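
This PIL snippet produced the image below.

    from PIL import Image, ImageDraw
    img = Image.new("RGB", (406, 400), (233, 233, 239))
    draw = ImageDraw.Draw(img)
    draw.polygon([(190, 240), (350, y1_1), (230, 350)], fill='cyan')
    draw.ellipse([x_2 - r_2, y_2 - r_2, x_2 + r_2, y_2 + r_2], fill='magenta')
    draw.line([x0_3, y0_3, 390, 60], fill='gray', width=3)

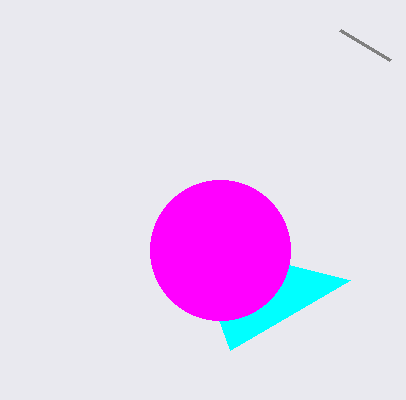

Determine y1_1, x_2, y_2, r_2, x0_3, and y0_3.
y1_1 = 280, x_2 = 220, y_2 = 250, r_2 = 70, x0_3 = 340, y0_3 = 30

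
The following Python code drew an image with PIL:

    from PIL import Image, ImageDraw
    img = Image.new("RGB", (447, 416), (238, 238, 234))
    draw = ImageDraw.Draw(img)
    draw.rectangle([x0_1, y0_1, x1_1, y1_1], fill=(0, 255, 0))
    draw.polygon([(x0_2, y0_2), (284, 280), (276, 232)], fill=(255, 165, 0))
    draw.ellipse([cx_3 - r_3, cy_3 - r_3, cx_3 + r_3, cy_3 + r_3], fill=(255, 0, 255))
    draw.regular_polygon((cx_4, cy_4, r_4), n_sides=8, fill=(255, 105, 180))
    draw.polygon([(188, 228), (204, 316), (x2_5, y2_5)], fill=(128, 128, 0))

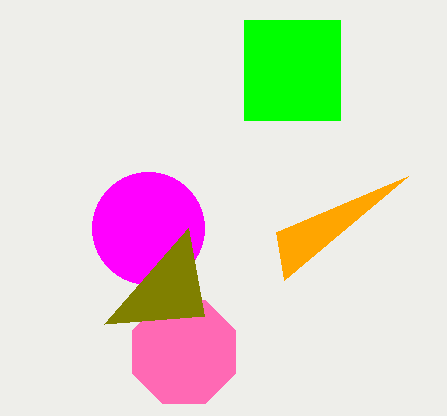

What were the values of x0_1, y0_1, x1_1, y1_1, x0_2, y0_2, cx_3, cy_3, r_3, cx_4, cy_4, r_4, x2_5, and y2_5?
x0_1 = 244
y0_1 = 20
x1_1 = 340
y1_1 = 120
x0_2 = 408
y0_2 = 176
cx_3 = 148
cy_3 = 228
r_3 = 56
cx_4 = 184
cy_4 = 352
r_4 = 56
x2_5 = 104
y2_5 = 324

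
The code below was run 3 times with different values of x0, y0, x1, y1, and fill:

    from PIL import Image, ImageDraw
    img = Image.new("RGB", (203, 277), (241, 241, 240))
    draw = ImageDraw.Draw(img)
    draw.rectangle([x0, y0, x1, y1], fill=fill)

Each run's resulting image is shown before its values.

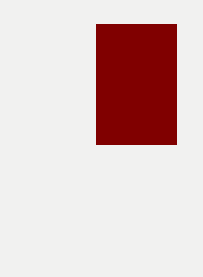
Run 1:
x0 = 96
y0 = 24
x1 = 176
y1 = 144
fill = 'maroon'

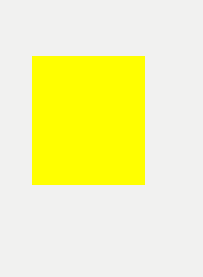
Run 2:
x0 = 32
y0 = 56
x1 = 144
y1 = 184
fill = 'yellow'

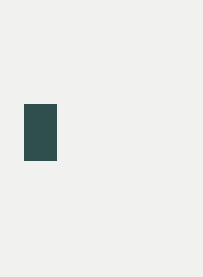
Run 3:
x0 = 24, y0 = 104, x1 = 56, y1 = 160, fill = 'darkslategray'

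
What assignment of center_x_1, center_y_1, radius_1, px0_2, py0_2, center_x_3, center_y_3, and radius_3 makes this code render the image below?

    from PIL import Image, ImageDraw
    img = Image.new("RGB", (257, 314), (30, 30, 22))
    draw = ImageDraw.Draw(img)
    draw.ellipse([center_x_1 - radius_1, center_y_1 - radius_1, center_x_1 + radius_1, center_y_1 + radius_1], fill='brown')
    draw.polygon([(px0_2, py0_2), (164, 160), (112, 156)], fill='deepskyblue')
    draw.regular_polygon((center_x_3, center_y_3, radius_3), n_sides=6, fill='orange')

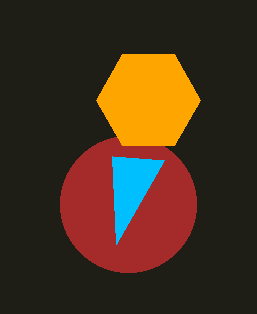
center_x_1 = 128, center_y_1 = 204, radius_1 = 68, px0_2 = 116, py0_2 = 244, center_x_3 = 148, center_y_3 = 100, radius_3 = 52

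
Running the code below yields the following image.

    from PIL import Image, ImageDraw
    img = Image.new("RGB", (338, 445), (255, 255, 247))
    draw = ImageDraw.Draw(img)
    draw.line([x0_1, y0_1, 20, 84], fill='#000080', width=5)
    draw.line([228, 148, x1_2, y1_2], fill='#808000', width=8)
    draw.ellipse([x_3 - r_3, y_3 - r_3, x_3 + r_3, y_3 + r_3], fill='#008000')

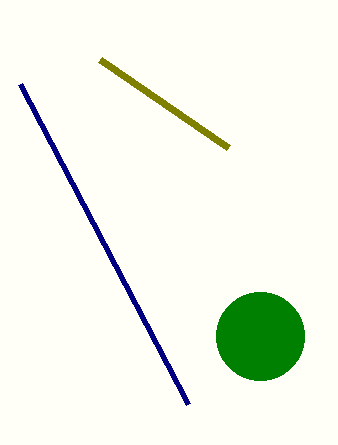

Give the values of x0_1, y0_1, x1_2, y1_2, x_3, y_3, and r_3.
x0_1 = 188
y0_1 = 404
x1_2 = 100
y1_2 = 60
x_3 = 260
y_3 = 336
r_3 = 44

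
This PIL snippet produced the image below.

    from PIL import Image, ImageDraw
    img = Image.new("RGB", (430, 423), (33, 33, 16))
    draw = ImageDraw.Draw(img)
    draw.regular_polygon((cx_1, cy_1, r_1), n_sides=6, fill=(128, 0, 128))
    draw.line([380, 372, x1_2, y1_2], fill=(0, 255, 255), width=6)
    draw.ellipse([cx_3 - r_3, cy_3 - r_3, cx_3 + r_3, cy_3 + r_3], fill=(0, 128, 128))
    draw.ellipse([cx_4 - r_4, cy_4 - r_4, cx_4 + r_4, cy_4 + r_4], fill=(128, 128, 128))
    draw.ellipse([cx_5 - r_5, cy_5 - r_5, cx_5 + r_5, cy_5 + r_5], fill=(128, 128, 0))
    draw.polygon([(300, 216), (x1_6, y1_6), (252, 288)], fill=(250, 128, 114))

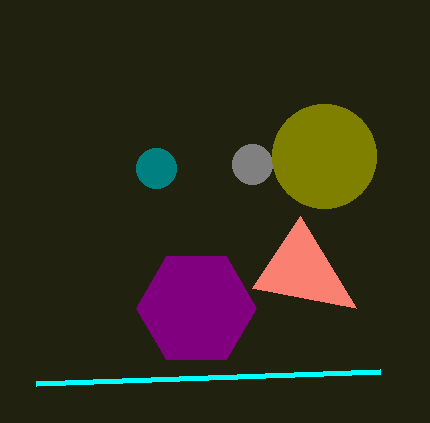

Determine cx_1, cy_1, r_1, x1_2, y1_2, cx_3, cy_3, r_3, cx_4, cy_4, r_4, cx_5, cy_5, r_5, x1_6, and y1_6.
cx_1 = 196; cy_1 = 308; r_1 = 60; x1_2 = 36; y1_2 = 384; cx_3 = 156; cy_3 = 168; r_3 = 20; cx_4 = 252; cy_4 = 164; r_4 = 20; cx_5 = 324; cy_5 = 156; r_5 = 52; x1_6 = 356; y1_6 = 308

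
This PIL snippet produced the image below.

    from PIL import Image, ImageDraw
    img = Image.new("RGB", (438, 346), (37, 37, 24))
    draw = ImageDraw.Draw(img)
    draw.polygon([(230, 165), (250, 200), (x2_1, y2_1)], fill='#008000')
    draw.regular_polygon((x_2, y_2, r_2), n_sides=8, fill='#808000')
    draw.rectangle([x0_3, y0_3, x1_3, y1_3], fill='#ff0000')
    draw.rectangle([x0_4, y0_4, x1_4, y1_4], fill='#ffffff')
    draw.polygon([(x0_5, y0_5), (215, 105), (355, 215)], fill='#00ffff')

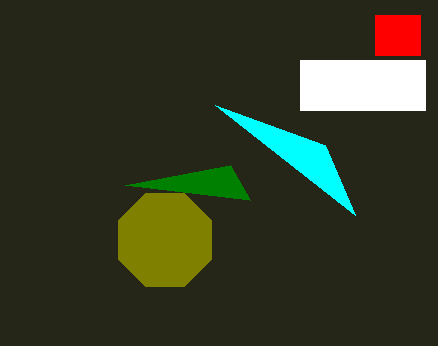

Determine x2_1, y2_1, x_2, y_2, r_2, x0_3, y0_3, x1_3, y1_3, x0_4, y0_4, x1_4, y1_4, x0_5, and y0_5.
x2_1 = 125, y2_1 = 185, x_2 = 165, y_2 = 240, r_2 = 50, x0_3 = 375, y0_3 = 15, x1_3 = 420, y1_3 = 55, x0_4 = 300, y0_4 = 60, x1_4 = 425, y1_4 = 110, x0_5 = 325, y0_5 = 145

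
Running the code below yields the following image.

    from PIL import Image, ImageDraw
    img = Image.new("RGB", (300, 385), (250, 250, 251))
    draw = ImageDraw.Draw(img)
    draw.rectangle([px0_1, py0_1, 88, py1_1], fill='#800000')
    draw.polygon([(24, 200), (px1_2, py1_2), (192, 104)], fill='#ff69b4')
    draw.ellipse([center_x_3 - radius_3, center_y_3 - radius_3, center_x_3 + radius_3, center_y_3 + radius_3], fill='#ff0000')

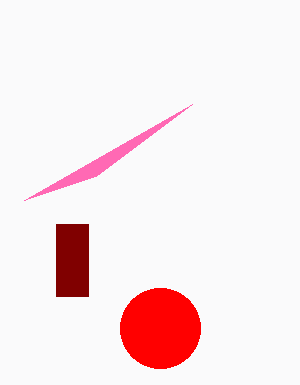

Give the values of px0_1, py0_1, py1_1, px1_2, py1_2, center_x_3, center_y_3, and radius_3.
px0_1 = 56, py0_1 = 224, py1_1 = 296, px1_2 = 96, py1_2 = 176, center_x_3 = 160, center_y_3 = 328, radius_3 = 40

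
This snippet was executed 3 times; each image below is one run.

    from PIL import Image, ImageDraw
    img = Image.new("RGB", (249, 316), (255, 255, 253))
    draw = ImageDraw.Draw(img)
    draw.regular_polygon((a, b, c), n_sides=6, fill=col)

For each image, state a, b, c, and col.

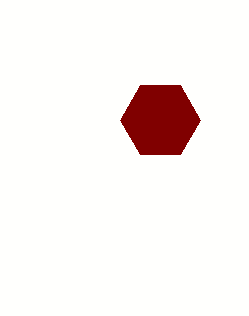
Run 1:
a = 160, b = 120, c = 40, col = 'maroon'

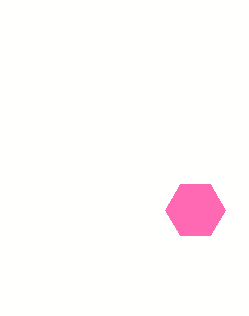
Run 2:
a = 195, b = 210, c = 30, col = 'hotpink'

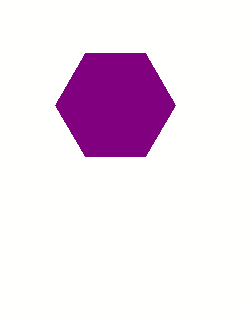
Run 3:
a = 115; b = 105; c = 60; col = 'purple'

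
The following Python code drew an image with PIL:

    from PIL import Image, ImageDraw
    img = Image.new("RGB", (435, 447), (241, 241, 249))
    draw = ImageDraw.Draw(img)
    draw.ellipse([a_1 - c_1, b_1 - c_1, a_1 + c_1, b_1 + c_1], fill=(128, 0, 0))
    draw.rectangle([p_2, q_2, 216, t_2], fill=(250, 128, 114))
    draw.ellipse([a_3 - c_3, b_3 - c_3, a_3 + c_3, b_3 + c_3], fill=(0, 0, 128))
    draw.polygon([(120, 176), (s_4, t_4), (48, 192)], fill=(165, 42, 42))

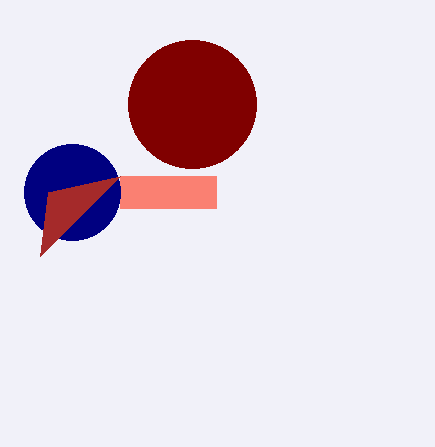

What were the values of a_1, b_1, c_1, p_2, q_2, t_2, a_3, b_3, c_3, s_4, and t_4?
a_1 = 192
b_1 = 104
c_1 = 64
p_2 = 120
q_2 = 176
t_2 = 208
a_3 = 72
b_3 = 192
c_3 = 48
s_4 = 40
t_4 = 256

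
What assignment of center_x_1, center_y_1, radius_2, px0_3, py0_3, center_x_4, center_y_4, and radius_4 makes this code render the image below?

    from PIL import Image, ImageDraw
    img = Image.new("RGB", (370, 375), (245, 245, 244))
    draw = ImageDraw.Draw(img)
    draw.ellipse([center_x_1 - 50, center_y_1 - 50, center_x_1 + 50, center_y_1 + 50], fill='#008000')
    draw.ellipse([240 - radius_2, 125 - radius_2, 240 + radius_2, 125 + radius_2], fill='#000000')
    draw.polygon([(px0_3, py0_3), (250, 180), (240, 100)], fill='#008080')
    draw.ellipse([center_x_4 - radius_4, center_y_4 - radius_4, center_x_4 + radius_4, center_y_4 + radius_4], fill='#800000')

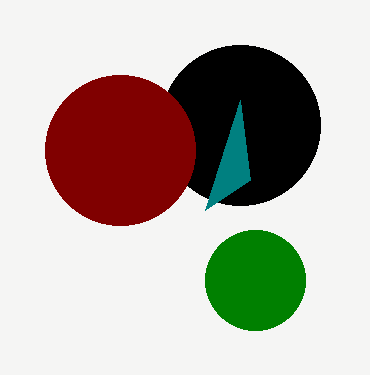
center_x_1 = 255, center_y_1 = 280, radius_2 = 80, px0_3 = 205, py0_3 = 210, center_x_4 = 120, center_y_4 = 150, radius_4 = 75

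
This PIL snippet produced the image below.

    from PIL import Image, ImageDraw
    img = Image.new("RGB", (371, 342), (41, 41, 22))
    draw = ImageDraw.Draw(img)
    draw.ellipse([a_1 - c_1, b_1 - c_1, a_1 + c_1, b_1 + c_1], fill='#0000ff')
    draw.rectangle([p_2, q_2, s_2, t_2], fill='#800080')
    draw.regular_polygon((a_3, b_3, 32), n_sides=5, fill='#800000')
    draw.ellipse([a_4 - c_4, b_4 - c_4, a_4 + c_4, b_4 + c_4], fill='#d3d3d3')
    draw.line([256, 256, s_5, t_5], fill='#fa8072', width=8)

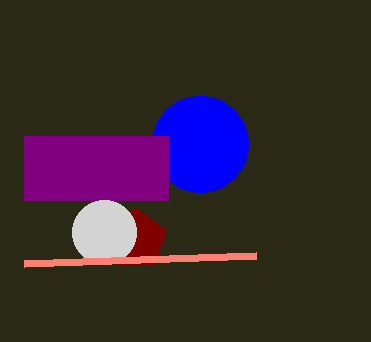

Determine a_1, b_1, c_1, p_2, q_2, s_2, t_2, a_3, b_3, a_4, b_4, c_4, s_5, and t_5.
a_1 = 200; b_1 = 144; c_1 = 48; p_2 = 24; q_2 = 136; s_2 = 168; t_2 = 200; a_3 = 136; b_3 = 240; a_4 = 104; b_4 = 232; c_4 = 32; s_5 = 24; t_5 = 264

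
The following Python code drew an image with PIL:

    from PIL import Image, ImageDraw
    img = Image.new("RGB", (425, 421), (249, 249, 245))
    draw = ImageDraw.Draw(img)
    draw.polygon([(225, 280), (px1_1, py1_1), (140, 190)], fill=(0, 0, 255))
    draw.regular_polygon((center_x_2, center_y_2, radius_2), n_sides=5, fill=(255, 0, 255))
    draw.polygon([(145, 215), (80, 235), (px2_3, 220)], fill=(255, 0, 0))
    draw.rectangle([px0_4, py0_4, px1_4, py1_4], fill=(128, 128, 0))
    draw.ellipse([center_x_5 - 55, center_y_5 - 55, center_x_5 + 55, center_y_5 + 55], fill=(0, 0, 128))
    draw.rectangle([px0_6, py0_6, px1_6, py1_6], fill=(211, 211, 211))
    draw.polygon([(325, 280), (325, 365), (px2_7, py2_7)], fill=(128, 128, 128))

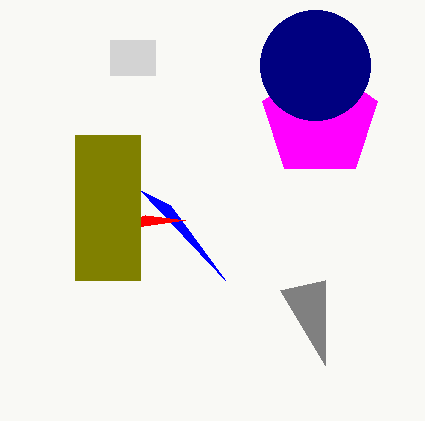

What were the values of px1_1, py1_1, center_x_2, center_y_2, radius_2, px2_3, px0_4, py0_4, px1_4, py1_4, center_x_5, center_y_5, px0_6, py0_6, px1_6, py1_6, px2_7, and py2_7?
px1_1 = 170, py1_1 = 205, center_x_2 = 320, center_y_2 = 120, radius_2 = 60, px2_3 = 185, px0_4 = 75, py0_4 = 135, px1_4 = 140, py1_4 = 280, center_x_5 = 315, center_y_5 = 65, px0_6 = 110, py0_6 = 40, px1_6 = 155, py1_6 = 75, px2_7 = 280, py2_7 = 290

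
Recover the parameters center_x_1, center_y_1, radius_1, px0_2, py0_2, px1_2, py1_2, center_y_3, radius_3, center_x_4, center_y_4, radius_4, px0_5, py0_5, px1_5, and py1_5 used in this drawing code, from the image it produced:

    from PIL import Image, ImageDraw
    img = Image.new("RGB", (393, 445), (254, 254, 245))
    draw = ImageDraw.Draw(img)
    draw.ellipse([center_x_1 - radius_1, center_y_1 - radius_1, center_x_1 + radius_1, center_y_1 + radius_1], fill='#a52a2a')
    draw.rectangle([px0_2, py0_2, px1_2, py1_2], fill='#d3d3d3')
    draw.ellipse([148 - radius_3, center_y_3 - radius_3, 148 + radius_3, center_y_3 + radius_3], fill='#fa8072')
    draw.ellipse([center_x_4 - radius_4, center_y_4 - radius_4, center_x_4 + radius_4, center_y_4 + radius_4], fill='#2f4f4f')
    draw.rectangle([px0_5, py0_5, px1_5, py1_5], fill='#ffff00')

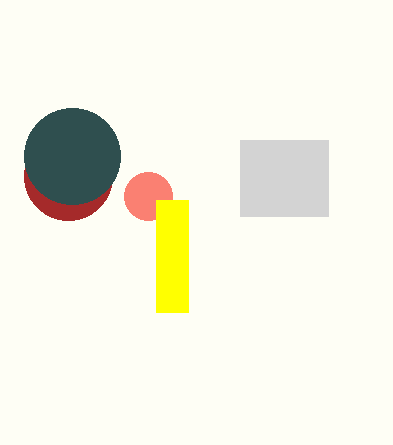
center_x_1 = 68
center_y_1 = 176
radius_1 = 44
px0_2 = 240
py0_2 = 140
px1_2 = 328
py1_2 = 216
center_y_3 = 196
radius_3 = 24
center_x_4 = 72
center_y_4 = 156
radius_4 = 48
px0_5 = 156
py0_5 = 200
px1_5 = 188
py1_5 = 312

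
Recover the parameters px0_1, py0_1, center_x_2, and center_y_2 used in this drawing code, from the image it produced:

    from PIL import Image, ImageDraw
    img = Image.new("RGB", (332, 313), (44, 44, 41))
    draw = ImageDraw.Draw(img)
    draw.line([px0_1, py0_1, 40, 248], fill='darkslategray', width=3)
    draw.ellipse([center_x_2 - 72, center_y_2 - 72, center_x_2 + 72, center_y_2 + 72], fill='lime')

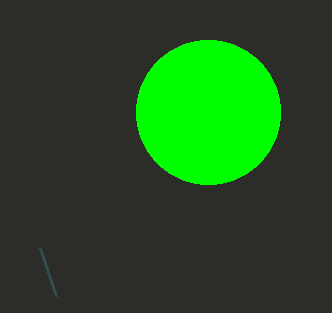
px0_1 = 56
py0_1 = 296
center_x_2 = 208
center_y_2 = 112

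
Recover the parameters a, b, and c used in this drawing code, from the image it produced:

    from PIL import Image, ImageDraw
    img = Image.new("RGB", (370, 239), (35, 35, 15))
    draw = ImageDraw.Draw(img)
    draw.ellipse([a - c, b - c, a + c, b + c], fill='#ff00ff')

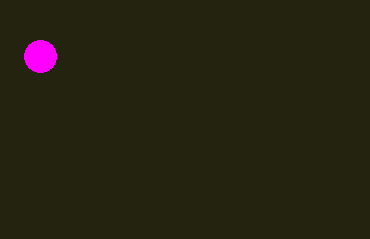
a = 40, b = 56, c = 16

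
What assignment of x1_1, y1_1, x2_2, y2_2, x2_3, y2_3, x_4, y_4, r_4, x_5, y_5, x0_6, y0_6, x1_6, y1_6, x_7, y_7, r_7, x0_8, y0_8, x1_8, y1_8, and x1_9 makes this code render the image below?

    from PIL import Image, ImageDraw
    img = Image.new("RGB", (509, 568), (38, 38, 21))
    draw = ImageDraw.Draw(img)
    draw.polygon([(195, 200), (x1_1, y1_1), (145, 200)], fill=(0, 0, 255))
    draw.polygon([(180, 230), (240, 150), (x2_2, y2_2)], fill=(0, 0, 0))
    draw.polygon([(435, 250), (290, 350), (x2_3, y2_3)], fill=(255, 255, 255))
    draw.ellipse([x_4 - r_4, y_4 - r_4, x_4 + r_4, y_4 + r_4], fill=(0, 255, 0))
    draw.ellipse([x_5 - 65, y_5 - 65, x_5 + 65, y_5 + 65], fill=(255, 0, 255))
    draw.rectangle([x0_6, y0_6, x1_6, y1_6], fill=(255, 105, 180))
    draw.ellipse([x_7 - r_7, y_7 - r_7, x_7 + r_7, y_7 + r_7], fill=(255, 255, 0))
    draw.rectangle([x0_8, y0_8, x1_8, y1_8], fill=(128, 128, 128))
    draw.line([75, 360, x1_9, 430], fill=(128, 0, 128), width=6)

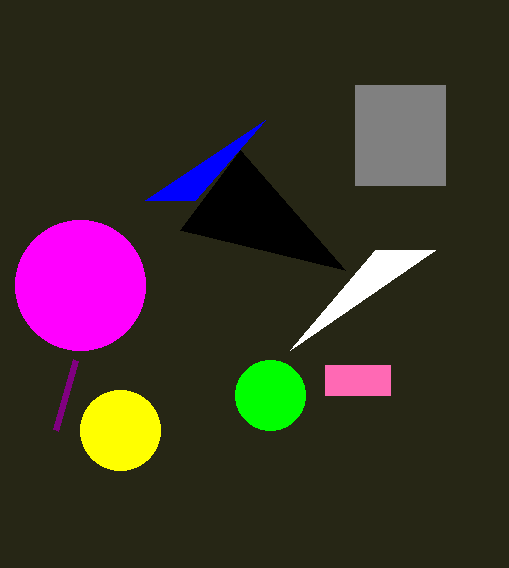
x1_1 = 265; y1_1 = 120; x2_2 = 345; y2_2 = 270; x2_3 = 375; y2_3 = 250; x_4 = 270; y_4 = 395; r_4 = 35; x_5 = 80; y_5 = 285; x0_6 = 325; y0_6 = 365; x1_6 = 390; y1_6 = 395; x_7 = 120; y_7 = 430; r_7 = 40; x0_8 = 355; y0_8 = 85; x1_8 = 445; y1_8 = 185; x1_9 = 55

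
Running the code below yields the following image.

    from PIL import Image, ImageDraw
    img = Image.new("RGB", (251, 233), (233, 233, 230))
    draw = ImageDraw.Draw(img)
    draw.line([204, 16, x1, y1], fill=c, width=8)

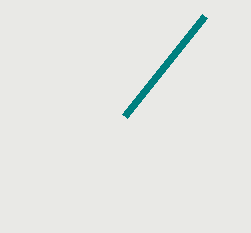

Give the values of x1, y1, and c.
x1 = 124, y1 = 116, c = 'teal'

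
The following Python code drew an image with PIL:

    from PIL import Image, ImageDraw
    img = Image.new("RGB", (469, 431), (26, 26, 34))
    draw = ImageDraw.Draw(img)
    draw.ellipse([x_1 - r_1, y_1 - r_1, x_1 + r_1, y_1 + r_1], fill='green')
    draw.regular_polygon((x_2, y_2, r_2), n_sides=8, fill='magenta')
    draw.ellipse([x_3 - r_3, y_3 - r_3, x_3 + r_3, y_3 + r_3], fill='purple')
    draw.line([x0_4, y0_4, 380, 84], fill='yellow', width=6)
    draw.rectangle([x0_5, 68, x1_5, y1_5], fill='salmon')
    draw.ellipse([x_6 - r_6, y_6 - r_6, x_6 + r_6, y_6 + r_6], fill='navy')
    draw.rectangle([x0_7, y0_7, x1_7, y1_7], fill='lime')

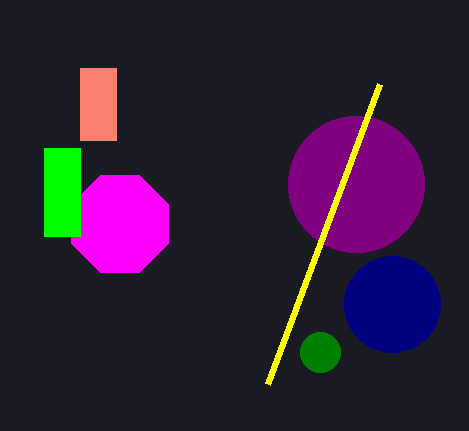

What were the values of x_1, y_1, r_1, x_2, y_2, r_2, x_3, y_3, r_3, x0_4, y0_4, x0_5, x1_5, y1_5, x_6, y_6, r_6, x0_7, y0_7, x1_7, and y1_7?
x_1 = 320; y_1 = 352; r_1 = 20; x_2 = 120; y_2 = 224; r_2 = 52; x_3 = 356; y_3 = 184; r_3 = 68; x0_4 = 268; y0_4 = 384; x0_5 = 80; x1_5 = 116; y1_5 = 140; x_6 = 392; y_6 = 304; r_6 = 48; x0_7 = 44; y0_7 = 148; x1_7 = 80; y1_7 = 236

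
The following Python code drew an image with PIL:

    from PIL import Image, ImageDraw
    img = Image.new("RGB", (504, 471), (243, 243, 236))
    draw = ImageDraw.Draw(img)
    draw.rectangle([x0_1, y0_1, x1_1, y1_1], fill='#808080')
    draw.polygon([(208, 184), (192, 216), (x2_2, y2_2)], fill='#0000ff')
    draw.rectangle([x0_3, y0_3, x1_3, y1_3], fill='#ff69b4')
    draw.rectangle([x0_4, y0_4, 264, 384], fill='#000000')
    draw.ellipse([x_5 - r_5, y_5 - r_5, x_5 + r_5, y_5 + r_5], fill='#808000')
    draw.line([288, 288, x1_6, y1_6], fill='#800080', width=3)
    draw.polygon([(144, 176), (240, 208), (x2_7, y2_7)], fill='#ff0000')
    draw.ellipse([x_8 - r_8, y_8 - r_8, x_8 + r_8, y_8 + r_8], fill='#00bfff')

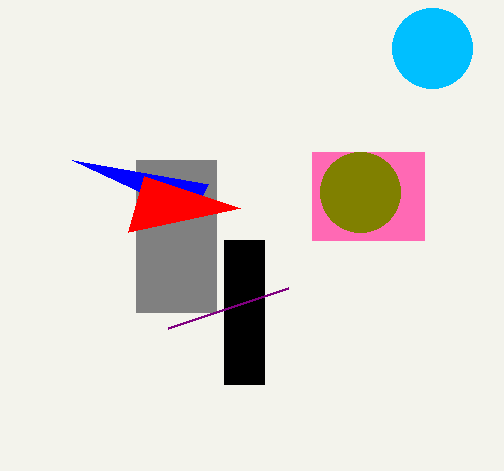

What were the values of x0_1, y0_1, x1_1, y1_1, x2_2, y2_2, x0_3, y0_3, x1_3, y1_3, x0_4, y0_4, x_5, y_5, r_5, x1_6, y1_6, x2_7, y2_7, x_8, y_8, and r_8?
x0_1 = 136; y0_1 = 160; x1_1 = 216; y1_1 = 312; x2_2 = 72; y2_2 = 160; x0_3 = 312; y0_3 = 152; x1_3 = 424; y1_3 = 240; x0_4 = 224; y0_4 = 240; x_5 = 360; y_5 = 192; r_5 = 40; x1_6 = 168; y1_6 = 328; x2_7 = 128; y2_7 = 232; x_8 = 432; y_8 = 48; r_8 = 40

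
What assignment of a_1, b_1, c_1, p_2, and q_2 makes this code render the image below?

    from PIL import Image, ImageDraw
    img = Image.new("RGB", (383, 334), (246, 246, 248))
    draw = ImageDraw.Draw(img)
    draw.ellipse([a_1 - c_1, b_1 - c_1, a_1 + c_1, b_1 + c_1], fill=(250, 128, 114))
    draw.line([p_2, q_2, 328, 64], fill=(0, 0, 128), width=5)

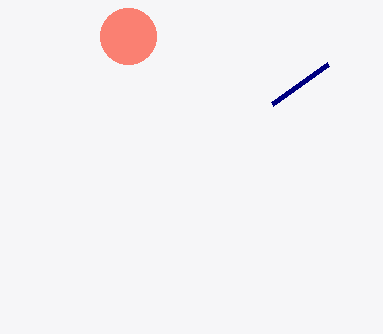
a_1 = 128, b_1 = 36, c_1 = 28, p_2 = 272, q_2 = 104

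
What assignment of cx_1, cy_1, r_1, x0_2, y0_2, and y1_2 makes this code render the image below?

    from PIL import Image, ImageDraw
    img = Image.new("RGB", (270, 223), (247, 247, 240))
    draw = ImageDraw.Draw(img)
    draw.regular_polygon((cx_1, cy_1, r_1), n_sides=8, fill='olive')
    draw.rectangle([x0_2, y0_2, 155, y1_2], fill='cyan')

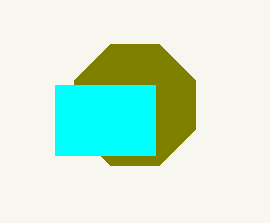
cx_1 = 135, cy_1 = 105, r_1 = 65, x0_2 = 55, y0_2 = 85, y1_2 = 155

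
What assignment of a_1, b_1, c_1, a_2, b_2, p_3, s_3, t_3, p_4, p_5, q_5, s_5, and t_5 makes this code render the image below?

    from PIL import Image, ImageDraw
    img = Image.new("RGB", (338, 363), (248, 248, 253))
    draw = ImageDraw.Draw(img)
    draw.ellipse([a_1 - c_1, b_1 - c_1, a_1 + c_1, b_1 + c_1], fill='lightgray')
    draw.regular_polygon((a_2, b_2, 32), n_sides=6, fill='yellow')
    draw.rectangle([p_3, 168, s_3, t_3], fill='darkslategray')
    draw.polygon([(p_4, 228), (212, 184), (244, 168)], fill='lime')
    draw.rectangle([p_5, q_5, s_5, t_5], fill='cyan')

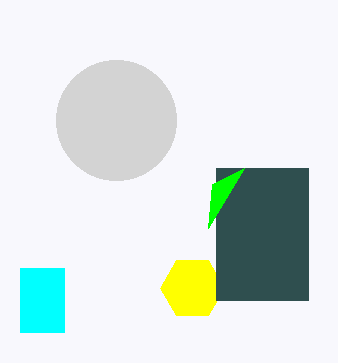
a_1 = 116
b_1 = 120
c_1 = 60
a_2 = 192
b_2 = 288
p_3 = 216
s_3 = 308
t_3 = 300
p_4 = 208
p_5 = 20
q_5 = 268
s_5 = 64
t_5 = 332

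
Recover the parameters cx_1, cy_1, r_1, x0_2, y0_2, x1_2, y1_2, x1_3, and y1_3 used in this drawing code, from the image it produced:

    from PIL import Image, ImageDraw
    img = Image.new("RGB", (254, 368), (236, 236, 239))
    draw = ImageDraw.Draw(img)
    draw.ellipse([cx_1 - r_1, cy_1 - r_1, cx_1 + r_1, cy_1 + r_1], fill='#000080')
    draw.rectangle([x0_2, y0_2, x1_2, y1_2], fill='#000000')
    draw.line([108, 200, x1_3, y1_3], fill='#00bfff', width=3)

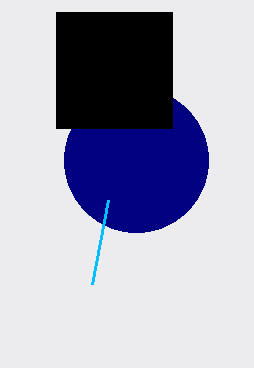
cx_1 = 136
cy_1 = 160
r_1 = 72
x0_2 = 56
y0_2 = 12
x1_2 = 172
y1_2 = 128
x1_3 = 92
y1_3 = 284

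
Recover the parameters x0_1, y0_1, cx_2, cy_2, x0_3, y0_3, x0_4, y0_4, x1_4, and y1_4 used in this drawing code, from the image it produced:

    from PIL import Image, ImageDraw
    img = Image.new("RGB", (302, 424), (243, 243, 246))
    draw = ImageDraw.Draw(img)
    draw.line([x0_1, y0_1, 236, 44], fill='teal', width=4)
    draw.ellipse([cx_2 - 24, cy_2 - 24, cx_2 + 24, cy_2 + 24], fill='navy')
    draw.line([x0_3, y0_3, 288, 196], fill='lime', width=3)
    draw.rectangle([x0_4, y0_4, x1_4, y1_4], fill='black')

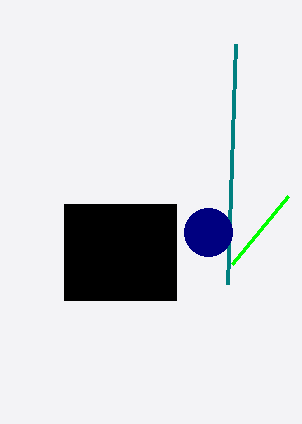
x0_1 = 228; y0_1 = 284; cx_2 = 208; cy_2 = 232; x0_3 = 232; y0_3 = 264; x0_4 = 64; y0_4 = 204; x1_4 = 176; y1_4 = 300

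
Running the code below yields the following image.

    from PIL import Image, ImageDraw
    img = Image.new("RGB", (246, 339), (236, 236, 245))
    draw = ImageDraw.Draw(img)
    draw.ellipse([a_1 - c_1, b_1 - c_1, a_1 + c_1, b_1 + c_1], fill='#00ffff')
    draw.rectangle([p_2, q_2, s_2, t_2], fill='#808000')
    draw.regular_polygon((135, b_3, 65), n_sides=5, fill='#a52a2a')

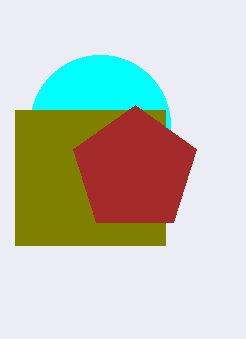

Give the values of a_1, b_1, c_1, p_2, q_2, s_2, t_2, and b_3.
a_1 = 100, b_1 = 125, c_1 = 70, p_2 = 15, q_2 = 110, s_2 = 165, t_2 = 245, b_3 = 170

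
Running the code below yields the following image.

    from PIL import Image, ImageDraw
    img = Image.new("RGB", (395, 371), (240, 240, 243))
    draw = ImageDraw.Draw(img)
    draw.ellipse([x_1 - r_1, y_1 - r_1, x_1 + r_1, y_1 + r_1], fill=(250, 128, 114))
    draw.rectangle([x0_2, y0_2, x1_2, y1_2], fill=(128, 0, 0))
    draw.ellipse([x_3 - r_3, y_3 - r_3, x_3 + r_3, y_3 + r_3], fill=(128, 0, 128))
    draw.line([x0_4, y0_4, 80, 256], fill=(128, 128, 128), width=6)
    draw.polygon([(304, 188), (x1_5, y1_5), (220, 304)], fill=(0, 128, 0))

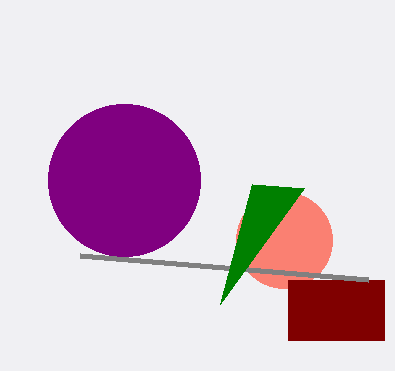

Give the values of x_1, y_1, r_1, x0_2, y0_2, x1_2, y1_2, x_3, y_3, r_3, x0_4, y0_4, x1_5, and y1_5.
x_1 = 284, y_1 = 240, r_1 = 48, x0_2 = 288, y0_2 = 280, x1_2 = 384, y1_2 = 340, x_3 = 124, y_3 = 180, r_3 = 76, x0_4 = 368, y0_4 = 280, x1_5 = 252, y1_5 = 184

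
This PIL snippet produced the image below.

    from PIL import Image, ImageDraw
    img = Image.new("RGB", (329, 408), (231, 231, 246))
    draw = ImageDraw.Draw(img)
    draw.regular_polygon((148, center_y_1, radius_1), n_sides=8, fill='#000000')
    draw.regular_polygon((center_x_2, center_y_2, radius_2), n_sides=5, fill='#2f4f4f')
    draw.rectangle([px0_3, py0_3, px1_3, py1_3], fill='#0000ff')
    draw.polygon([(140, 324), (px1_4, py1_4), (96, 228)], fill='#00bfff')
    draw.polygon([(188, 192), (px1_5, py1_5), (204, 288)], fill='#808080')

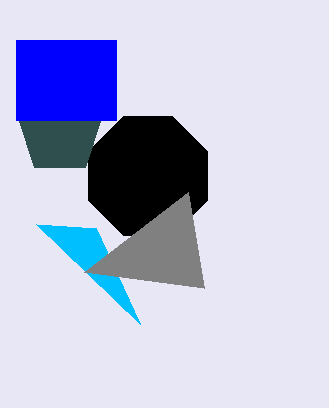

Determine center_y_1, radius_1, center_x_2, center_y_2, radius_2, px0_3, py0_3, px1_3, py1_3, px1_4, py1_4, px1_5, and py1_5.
center_y_1 = 176, radius_1 = 64, center_x_2 = 60, center_y_2 = 132, radius_2 = 44, px0_3 = 16, py0_3 = 40, px1_3 = 116, py1_3 = 120, px1_4 = 36, py1_4 = 224, px1_5 = 84, py1_5 = 272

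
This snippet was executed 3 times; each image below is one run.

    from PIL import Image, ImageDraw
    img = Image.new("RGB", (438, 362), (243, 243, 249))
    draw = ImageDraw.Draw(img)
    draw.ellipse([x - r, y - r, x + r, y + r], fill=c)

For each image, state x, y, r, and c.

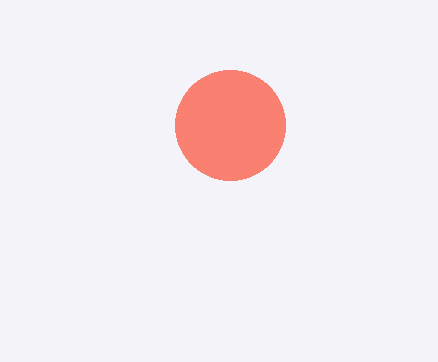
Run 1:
x = 230, y = 125, r = 55, c = 'salmon'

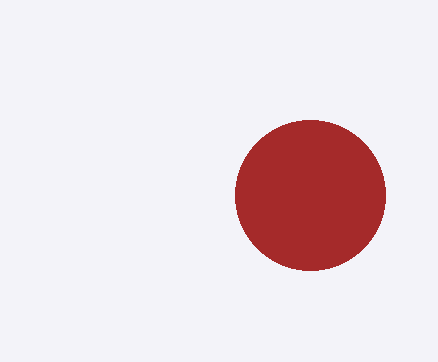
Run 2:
x = 310; y = 195; r = 75; c = 'brown'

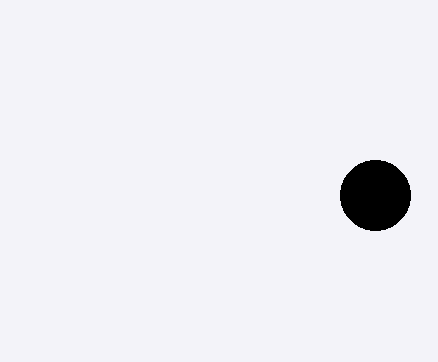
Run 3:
x = 375; y = 195; r = 35; c = 'black'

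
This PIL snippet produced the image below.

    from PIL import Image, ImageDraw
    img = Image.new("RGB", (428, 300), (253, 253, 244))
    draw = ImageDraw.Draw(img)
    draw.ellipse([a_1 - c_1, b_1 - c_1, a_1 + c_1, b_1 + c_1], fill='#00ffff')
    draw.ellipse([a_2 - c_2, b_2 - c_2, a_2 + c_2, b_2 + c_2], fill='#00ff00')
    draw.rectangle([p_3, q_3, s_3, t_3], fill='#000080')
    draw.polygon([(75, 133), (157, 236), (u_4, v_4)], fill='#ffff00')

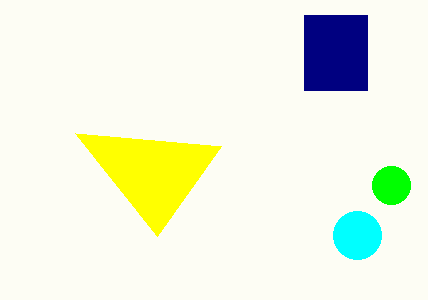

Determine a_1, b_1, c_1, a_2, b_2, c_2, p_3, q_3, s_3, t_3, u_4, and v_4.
a_1 = 357
b_1 = 235
c_1 = 24
a_2 = 391
b_2 = 185
c_2 = 19
p_3 = 304
q_3 = 15
s_3 = 367
t_3 = 90
u_4 = 221
v_4 = 146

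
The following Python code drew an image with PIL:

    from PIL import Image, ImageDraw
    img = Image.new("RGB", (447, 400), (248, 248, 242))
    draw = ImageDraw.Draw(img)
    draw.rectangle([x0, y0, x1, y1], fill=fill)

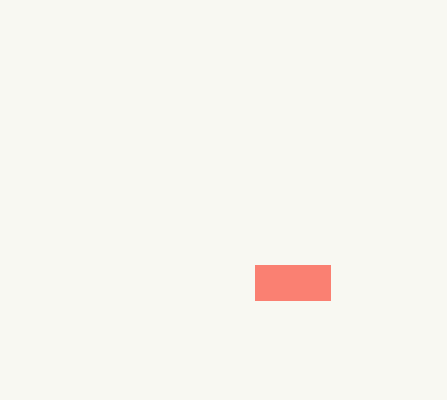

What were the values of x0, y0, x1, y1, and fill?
x0 = 255
y0 = 265
x1 = 330
y1 = 300
fill = 'salmon'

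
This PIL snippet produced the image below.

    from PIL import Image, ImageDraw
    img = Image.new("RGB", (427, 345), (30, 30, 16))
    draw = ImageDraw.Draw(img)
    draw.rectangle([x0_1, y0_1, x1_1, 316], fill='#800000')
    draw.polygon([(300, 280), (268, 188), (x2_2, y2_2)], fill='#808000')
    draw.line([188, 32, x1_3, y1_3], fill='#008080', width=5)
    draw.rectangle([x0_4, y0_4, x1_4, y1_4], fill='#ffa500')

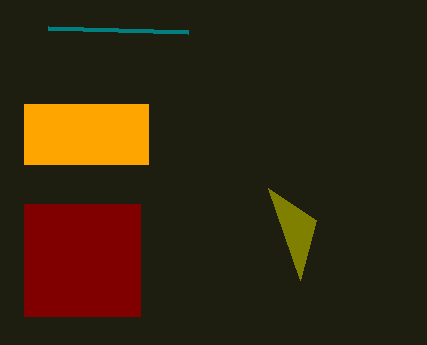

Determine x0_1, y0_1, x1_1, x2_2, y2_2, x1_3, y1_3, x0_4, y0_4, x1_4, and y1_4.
x0_1 = 24
y0_1 = 204
x1_1 = 140
x2_2 = 316
y2_2 = 220
x1_3 = 48
y1_3 = 28
x0_4 = 24
y0_4 = 104
x1_4 = 148
y1_4 = 164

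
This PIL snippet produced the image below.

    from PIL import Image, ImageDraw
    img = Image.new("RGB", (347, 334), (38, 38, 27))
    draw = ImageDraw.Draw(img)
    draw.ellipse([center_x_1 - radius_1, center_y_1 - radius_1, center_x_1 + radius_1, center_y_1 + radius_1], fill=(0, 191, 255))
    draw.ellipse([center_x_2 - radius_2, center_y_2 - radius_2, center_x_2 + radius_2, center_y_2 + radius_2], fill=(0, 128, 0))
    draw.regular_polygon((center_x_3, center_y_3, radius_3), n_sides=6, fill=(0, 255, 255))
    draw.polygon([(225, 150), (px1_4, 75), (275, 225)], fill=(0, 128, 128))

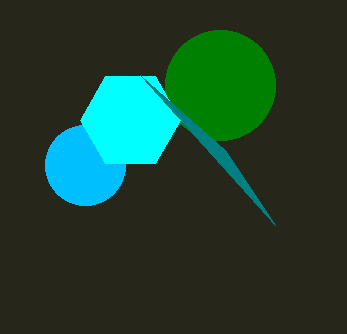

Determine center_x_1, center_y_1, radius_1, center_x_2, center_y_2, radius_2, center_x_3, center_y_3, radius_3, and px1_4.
center_x_1 = 85, center_y_1 = 165, radius_1 = 40, center_x_2 = 220, center_y_2 = 85, radius_2 = 55, center_x_3 = 130, center_y_3 = 120, radius_3 = 50, px1_4 = 140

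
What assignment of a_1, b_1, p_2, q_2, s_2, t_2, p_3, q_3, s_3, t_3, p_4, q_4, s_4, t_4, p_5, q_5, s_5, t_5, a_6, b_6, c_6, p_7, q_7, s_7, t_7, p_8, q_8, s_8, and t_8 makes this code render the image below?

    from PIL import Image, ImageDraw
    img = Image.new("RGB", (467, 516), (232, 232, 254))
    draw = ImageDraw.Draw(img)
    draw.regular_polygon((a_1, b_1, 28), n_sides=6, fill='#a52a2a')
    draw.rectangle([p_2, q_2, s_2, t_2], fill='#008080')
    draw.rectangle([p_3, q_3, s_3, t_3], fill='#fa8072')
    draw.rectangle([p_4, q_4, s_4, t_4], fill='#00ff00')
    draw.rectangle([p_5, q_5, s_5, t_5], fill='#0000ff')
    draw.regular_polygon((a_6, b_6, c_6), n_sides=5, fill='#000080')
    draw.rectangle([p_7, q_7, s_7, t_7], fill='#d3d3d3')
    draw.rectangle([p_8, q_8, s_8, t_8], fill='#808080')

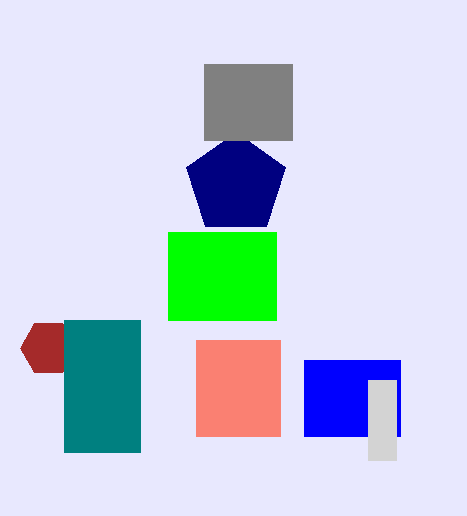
a_1 = 48, b_1 = 348, p_2 = 64, q_2 = 320, s_2 = 140, t_2 = 452, p_3 = 196, q_3 = 340, s_3 = 280, t_3 = 436, p_4 = 168, q_4 = 232, s_4 = 276, t_4 = 320, p_5 = 304, q_5 = 360, s_5 = 400, t_5 = 436, a_6 = 236, b_6 = 184, c_6 = 52, p_7 = 368, q_7 = 380, s_7 = 396, t_7 = 460, p_8 = 204, q_8 = 64, s_8 = 292, t_8 = 140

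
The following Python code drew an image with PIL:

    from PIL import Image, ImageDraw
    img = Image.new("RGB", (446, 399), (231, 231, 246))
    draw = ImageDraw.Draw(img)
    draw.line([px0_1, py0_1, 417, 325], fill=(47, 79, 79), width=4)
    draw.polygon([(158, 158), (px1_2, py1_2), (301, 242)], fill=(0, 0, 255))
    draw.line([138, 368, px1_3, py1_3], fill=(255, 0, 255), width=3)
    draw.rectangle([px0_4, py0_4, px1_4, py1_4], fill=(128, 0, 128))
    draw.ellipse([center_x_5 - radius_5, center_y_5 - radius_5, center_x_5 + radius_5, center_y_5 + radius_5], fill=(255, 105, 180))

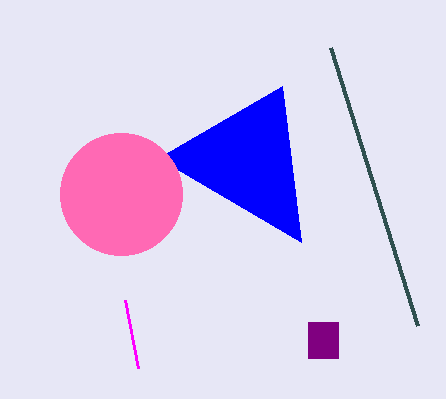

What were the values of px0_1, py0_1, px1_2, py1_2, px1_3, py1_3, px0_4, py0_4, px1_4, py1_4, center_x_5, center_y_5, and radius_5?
px0_1 = 330; py0_1 = 47; px1_2 = 282; py1_2 = 86; px1_3 = 125; py1_3 = 300; px0_4 = 308; py0_4 = 322; px1_4 = 338; py1_4 = 358; center_x_5 = 121; center_y_5 = 194; radius_5 = 61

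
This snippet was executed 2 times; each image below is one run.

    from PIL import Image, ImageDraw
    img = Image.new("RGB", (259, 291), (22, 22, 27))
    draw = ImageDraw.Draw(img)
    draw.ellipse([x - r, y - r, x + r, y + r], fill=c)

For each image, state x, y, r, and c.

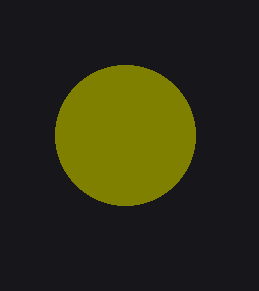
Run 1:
x = 125
y = 135
r = 70
c = 'olive'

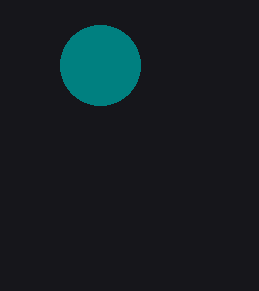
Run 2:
x = 100, y = 65, r = 40, c = 'teal'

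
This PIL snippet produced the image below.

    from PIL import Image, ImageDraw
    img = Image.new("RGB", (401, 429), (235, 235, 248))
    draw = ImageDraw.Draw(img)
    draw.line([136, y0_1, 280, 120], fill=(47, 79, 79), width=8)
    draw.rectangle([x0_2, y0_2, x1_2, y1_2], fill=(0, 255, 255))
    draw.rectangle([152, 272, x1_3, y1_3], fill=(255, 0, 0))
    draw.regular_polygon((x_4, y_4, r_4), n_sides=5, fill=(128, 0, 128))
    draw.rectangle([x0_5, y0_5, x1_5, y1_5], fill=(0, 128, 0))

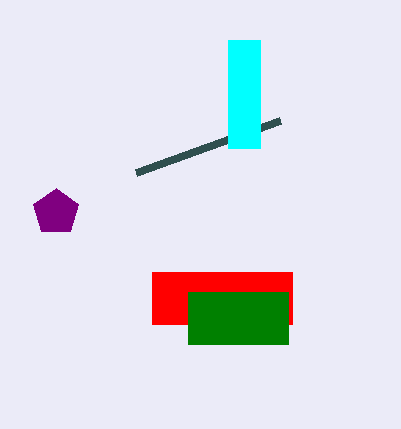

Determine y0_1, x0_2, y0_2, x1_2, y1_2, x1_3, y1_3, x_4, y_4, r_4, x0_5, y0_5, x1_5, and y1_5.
y0_1 = 172
x0_2 = 228
y0_2 = 40
x1_2 = 260
y1_2 = 148
x1_3 = 292
y1_3 = 324
x_4 = 56
y_4 = 212
r_4 = 24
x0_5 = 188
y0_5 = 292
x1_5 = 288
y1_5 = 344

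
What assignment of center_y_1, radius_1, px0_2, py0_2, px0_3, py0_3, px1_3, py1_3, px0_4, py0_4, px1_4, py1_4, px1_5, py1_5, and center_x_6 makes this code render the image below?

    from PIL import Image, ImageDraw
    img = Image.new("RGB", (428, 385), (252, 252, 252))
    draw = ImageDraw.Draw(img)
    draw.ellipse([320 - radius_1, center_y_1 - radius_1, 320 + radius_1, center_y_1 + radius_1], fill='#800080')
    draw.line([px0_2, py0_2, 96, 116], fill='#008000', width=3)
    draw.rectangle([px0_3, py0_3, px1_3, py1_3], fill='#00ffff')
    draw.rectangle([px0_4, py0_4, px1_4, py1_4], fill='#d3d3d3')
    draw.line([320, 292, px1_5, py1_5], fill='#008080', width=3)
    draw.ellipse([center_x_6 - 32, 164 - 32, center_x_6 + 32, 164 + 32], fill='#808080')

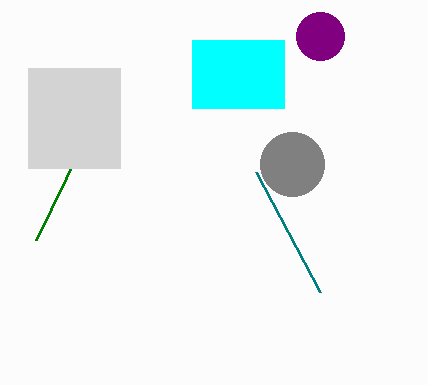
center_y_1 = 36, radius_1 = 24, px0_2 = 36, py0_2 = 240, px0_3 = 192, py0_3 = 40, px1_3 = 284, py1_3 = 108, px0_4 = 28, py0_4 = 68, px1_4 = 120, py1_4 = 168, px1_5 = 256, py1_5 = 172, center_x_6 = 292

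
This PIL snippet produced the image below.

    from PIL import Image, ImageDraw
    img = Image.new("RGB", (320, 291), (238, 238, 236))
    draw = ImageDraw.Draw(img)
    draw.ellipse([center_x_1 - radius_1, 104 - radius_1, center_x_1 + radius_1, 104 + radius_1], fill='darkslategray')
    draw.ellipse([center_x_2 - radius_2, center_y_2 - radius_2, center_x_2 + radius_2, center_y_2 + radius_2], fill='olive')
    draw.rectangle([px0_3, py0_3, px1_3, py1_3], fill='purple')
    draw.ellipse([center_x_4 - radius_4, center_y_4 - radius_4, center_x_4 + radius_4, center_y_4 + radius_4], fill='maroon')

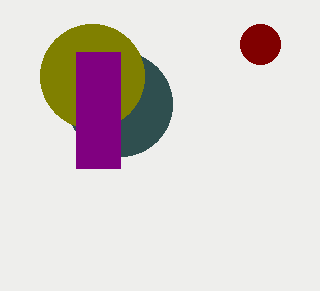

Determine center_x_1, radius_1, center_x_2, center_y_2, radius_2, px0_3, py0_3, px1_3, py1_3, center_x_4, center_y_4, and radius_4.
center_x_1 = 120; radius_1 = 52; center_x_2 = 92; center_y_2 = 76; radius_2 = 52; px0_3 = 76; py0_3 = 52; px1_3 = 120; py1_3 = 168; center_x_4 = 260; center_y_4 = 44; radius_4 = 20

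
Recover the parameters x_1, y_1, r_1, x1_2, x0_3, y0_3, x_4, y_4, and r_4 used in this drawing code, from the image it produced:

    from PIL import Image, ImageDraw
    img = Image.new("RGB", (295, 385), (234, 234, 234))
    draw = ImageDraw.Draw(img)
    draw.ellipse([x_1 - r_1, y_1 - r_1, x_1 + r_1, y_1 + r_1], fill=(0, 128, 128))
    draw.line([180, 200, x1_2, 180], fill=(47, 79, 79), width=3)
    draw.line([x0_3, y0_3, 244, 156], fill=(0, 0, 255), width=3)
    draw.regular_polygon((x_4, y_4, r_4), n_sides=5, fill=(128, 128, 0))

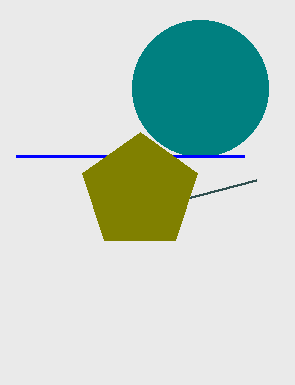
x_1 = 200; y_1 = 88; r_1 = 68; x1_2 = 256; x0_3 = 16; y0_3 = 156; x_4 = 140; y_4 = 192; r_4 = 60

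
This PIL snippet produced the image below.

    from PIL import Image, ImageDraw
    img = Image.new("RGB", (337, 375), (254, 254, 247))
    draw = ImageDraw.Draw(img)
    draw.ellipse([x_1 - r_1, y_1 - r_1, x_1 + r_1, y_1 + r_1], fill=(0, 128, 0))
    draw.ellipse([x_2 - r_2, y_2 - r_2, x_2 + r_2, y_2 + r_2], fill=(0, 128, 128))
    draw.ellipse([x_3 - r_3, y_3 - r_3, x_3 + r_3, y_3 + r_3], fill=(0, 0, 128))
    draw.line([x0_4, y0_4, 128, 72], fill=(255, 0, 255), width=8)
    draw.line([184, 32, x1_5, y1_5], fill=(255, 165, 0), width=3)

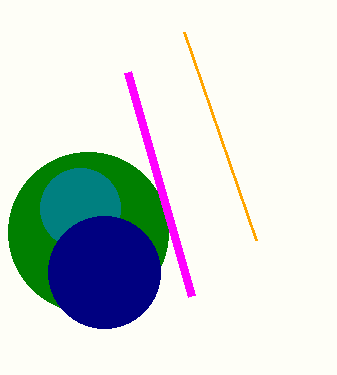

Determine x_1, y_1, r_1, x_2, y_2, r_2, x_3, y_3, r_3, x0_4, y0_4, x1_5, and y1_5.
x_1 = 88; y_1 = 232; r_1 = 80; x_2 = 80; y_2 = 208; r_2 = 40; x_3 = 104; y_3 = 272; r_3 = 56; x0_4 = 192; y0_4 = 296; x1_5 = 256; y1_5 = 240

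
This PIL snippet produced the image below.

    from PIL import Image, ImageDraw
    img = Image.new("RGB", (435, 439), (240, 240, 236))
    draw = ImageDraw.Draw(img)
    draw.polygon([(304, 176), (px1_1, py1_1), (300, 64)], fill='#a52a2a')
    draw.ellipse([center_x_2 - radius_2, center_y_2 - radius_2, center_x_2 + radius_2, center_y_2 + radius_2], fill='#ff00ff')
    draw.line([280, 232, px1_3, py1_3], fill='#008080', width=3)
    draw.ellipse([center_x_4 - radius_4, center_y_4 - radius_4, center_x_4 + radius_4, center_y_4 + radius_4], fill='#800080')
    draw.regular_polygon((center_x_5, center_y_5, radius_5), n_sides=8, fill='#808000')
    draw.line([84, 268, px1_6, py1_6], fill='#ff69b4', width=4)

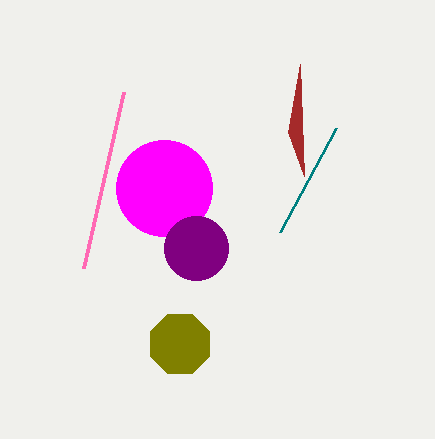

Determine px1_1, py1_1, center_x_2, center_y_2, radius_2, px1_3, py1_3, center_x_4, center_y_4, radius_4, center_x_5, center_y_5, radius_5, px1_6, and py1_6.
px1_1 = 288, py1_1 = 132, center_x_2 = 164, center_y_2 = 188, radius_2 = 48, px1_3 = 336, py1_3 = 128, center_x_4 = 196, center_y_4 = 248, radius_4 = 32, center_x_5 = 180, center_y_5 = 344, radius_5 = 32, px1_6 = 124, py1_6 = 92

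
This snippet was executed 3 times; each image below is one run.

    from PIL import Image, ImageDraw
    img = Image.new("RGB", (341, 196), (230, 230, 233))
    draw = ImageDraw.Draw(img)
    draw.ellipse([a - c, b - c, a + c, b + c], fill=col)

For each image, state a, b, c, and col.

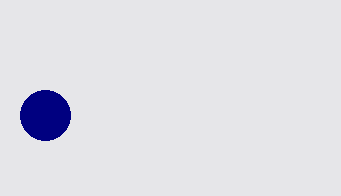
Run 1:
a = 45
b = 115
c = 25
col = 'navy'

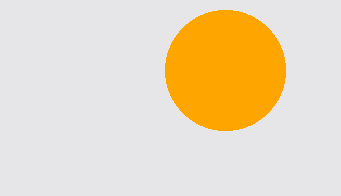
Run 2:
a = 225; b = 70; c = 60; col = 'orange'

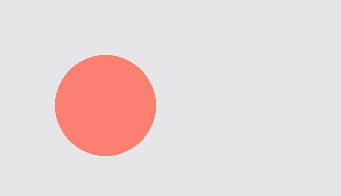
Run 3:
a = 105; b = 105; c = 50; col = 'salmon'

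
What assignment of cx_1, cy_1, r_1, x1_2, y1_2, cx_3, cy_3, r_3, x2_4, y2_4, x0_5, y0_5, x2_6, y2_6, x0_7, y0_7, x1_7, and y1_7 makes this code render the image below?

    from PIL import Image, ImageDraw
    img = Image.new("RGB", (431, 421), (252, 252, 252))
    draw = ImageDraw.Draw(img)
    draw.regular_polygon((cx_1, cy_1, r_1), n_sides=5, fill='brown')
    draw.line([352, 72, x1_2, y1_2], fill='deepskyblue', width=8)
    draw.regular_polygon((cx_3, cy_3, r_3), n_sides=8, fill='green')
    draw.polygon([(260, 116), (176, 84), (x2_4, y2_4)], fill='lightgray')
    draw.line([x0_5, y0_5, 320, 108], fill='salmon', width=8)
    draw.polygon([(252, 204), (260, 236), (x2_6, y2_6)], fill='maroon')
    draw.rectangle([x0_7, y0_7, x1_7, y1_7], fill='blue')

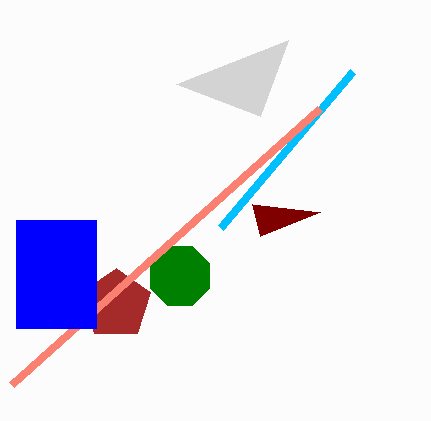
cx_1 = 116, cy_1 = 304, r_1 = 36, x1_2 = 220, y1_2 = 228, cx_3 = 180, cy_3 = 276, r_3 = 32, x2_4 = 288, y2_4 = 40, x0_5 = 12, y0_5 = 384, x2_6 = 320, y2_6 = 212, x0_7 = 16, y0_7 = 220, x1_7 = 96, y1_7 = 328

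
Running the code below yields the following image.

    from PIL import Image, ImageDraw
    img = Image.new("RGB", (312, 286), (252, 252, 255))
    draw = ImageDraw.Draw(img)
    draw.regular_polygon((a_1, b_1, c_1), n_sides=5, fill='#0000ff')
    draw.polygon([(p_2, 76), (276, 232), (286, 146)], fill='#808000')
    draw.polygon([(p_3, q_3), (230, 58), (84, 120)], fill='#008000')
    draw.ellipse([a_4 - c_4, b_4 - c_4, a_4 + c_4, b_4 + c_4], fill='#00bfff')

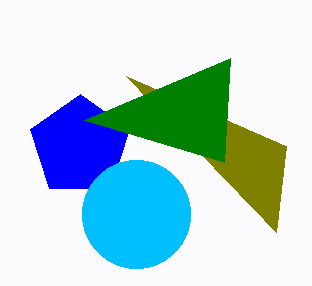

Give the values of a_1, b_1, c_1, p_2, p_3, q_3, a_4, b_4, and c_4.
a_1 = 80; b_1 = 146; c_1 = 52; p_2 = 126; p_3 = 224; q_3 = 162; a_4 = 136; b_4 = 214; c_4 = 54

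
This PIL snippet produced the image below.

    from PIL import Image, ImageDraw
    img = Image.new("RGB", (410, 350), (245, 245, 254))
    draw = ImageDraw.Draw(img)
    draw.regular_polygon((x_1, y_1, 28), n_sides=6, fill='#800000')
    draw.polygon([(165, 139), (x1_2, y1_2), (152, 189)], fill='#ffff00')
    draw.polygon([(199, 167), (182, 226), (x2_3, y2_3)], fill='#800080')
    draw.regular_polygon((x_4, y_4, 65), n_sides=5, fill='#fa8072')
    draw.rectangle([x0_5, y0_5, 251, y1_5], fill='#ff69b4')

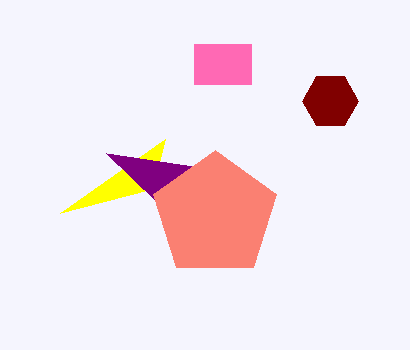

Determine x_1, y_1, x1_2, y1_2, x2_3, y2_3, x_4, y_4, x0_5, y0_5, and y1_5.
x_1 = 330; y_1 = 101; x1_2 = 60; y1_2 = 213; x2_3 = 106; y2_3 = 153; x_4 = 215; y_4 = 215; x0_5 = 194; y0_5 = 44; y1_5 = 84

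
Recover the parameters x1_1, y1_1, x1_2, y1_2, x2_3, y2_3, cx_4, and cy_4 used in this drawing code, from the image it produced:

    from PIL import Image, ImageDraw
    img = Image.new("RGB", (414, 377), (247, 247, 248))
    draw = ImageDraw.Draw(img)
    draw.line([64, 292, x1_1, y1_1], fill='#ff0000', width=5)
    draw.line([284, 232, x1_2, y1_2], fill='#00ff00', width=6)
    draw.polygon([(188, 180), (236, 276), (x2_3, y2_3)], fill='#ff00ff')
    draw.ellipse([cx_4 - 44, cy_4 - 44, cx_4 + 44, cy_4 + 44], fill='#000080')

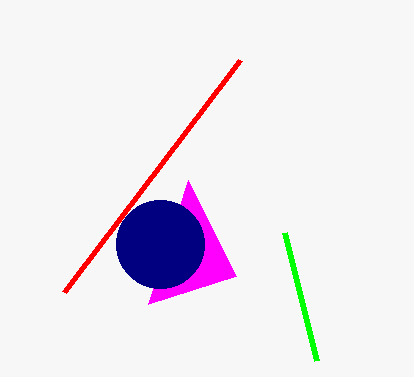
x1_1 = 240
y1_1 = 60
x1_2 = 316
y1_2 = 360
x2_3 = 148
y2_3 = 304
cx_4 = 160
cy_4 = 244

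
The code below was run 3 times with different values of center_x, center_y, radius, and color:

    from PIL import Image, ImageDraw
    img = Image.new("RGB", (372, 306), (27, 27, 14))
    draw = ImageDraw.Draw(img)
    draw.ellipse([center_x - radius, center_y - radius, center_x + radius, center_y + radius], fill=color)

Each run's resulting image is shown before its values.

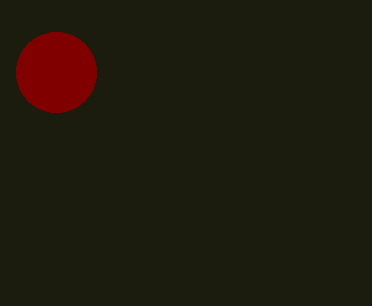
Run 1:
center_x = 56
center_y = 72
radius = 40
color = 'maroon'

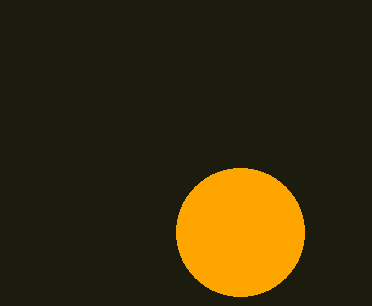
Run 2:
center_x = 240; center_y = 232; radius = 64; color = 'orange'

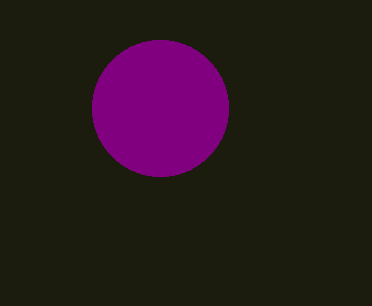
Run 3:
center_x = 160
center_y = 108
radius = 68
color = 'purple'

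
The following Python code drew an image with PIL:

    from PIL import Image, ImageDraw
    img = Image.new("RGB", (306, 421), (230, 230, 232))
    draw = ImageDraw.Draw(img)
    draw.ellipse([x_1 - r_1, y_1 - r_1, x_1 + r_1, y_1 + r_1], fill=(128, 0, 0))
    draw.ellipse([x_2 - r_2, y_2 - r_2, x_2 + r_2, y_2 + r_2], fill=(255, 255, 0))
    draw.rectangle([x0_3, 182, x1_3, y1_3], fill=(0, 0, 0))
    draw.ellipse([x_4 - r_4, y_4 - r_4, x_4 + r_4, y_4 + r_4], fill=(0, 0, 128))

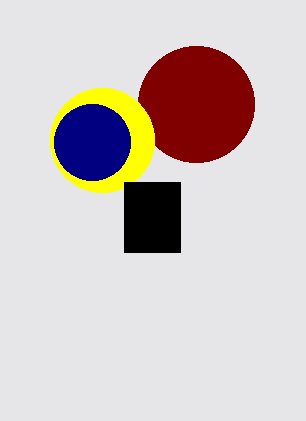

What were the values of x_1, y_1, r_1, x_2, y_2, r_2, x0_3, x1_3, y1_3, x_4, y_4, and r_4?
x_1 = 196
y_1 = 104
r_1 = 58
x_2 = 102
y_2 = 140
r_2 = 52
x0_3 = 124
x1_3 = 180
y1_3 = 252
x_4 = 92
y_4 = 142
r_4 = 38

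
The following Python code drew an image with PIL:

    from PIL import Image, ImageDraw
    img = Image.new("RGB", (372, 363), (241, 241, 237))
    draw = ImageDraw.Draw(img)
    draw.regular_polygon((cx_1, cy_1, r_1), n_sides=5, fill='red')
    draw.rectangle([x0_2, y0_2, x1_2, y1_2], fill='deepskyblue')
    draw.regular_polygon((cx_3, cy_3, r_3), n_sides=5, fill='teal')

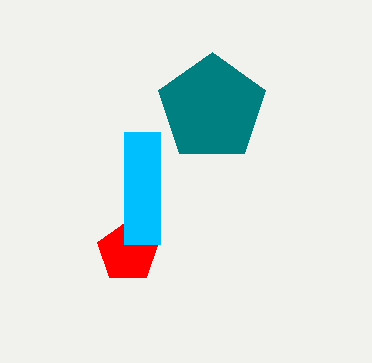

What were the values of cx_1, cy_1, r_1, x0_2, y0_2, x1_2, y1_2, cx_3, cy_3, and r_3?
cx_1 = 128; cy_1 = 252; r_1 = 32; x0_2 = 124; y0_2 = 132; x1_2 = 160; y1_2 = 244; cx_3 = 212; cy_3 = 108; r_3 = 56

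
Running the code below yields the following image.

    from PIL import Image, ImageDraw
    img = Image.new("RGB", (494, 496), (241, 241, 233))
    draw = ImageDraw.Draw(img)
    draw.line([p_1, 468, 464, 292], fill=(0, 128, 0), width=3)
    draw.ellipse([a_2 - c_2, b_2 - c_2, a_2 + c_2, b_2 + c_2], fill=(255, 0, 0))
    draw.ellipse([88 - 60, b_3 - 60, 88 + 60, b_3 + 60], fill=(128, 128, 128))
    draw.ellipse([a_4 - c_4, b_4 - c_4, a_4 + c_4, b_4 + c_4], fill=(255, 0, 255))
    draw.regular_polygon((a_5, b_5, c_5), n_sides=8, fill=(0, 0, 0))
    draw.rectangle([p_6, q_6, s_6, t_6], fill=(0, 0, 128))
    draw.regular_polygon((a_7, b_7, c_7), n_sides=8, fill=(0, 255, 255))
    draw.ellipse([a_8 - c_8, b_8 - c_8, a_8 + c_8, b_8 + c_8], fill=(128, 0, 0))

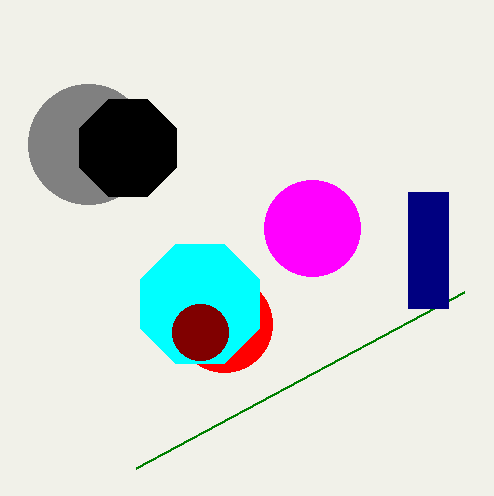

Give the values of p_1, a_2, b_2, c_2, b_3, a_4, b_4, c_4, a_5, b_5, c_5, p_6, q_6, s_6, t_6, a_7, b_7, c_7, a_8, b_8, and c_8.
p_1 = 136
a_2 = 224
b_2 = 324
c_2 = 48
b_3 = 144
a_4 = 312
b_4 = 228
c_4 = 48
a_5 = 128
b_5 = 148
c_5 = 52
p_6 = 408
q_6 = 192
s_6 = 448
t_6 = 308
a_7 = 200
b_7 = 304
c_7 = 64
a_8 = 200
b_8 = 332
c_8 = 28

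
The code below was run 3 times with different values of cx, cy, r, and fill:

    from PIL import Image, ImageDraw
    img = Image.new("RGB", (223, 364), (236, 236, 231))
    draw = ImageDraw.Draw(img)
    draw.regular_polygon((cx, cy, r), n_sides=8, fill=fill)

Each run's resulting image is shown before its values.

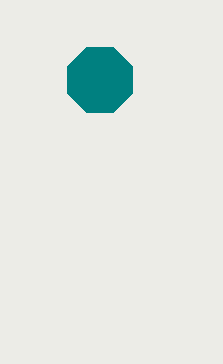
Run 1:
cx = 100; cy = 80; r = 35; fill = 'teal'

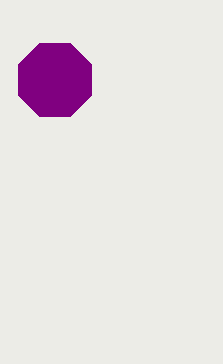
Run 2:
cx = 55, cy = 80, r = 40, fill = 'purple'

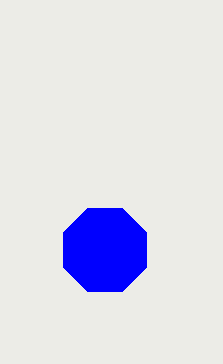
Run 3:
cx = 105, cy = 250, r = 45, fill = 'blue'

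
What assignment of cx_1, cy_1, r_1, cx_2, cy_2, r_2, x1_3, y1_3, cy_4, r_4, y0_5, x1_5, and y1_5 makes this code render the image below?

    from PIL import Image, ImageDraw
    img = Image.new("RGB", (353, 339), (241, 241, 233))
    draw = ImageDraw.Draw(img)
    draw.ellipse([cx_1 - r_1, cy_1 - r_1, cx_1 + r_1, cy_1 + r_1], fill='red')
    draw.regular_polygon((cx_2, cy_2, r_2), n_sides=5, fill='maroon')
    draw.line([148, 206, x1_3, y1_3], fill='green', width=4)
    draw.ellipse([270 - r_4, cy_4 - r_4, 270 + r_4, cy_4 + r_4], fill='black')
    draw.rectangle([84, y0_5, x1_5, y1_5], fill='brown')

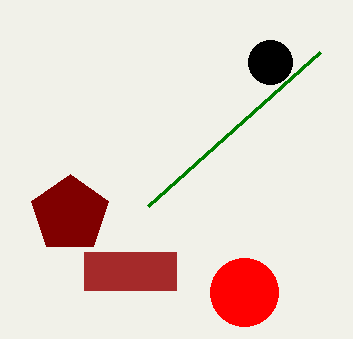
cx_1 = 244
cy_1 = 292
r_1 = 34
cx_2 = 70
cy_2 = 214
r_2 = 40
x1_3 = 320
y1_3 = 52
cy_4 = 62
r_4 = 22
y0_5 = 252
x1_5 = 176
y1_5 = 290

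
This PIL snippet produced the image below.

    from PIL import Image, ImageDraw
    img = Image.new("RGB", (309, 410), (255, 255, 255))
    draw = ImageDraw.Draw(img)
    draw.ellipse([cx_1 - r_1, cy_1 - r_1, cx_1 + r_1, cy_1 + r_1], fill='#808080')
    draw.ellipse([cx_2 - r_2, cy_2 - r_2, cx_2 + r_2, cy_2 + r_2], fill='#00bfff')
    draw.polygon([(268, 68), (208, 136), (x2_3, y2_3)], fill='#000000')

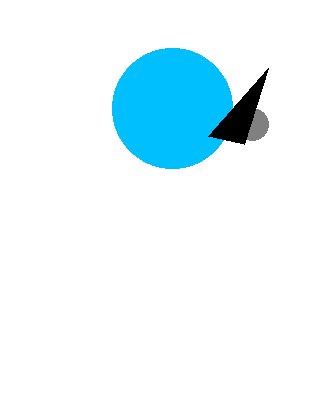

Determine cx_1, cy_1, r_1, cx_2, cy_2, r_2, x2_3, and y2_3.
cx_1 = 252; cy_1 = 124; r_1 = 16; cx_2 = 172; cy_2 = 108; r_2 = 60; x2_3 = 244; y2_3 = 144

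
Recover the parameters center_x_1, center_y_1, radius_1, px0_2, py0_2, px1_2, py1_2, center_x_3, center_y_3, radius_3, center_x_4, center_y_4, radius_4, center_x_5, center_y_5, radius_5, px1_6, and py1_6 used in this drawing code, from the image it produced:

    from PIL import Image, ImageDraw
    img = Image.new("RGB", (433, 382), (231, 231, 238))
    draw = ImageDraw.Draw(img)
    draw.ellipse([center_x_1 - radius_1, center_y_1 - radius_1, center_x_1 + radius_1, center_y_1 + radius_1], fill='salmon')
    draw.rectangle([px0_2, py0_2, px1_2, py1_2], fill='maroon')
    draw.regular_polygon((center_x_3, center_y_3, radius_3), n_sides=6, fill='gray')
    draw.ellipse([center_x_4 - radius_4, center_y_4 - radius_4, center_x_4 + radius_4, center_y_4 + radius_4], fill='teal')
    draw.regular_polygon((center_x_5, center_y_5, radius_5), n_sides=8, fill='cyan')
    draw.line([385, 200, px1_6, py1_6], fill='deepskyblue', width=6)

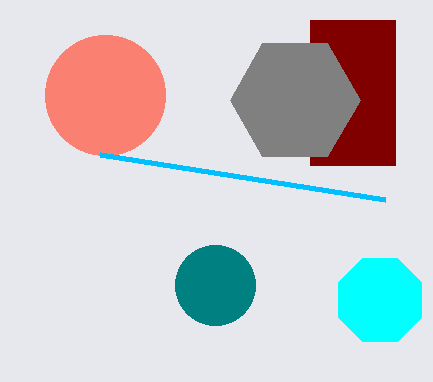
center_x_1 = 105; center_y_1 = 95; radius_1 = 60; px0_2 = 310; py0_2 = 20; px1_2 = 395; py1_2 = 165; center_x_3 = 295; center_y_3 = 100; radius_3 = 65; center_x_4 = 215; center_y_4 = 285; radius_4 = 40; center_x_5 = 380; center_y_5 = 300; radius_5 = 45; px1_6 = 100; py1_6 = 155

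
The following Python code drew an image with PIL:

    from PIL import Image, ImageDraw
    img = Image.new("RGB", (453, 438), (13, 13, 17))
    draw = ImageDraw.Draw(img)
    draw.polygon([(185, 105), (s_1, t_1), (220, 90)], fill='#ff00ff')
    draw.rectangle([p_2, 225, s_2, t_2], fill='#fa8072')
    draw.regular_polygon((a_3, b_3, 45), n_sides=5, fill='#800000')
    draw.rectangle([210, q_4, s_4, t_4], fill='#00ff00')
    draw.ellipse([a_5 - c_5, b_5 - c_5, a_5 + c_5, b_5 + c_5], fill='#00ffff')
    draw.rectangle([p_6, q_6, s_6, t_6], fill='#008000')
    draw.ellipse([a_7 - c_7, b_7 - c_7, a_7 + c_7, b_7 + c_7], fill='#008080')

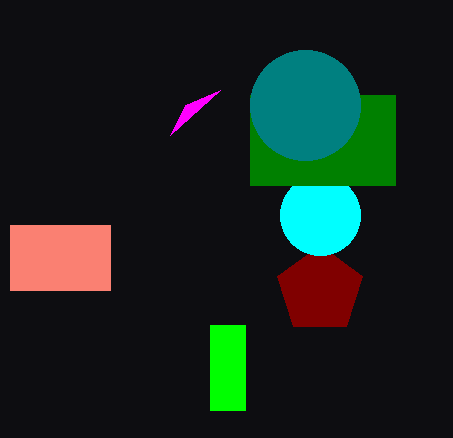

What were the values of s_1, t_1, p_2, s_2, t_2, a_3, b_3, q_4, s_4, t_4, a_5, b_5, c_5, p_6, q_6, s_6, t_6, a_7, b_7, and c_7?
s_1 = 170; t_1 = 135; p_2 = 10; s_2 = 110; t_2 = 290; a_3 = 320; b_3 = 290; q_4 = 325; s_4 = 245; t_4 = 410; a_5 = 320; b_5 = 215; c_5 = 40; p_6 = 250; q_6 = 95; s_6 = 395; t_6 = 185; a_7 = 305; b_7 = 105; c_7 = 55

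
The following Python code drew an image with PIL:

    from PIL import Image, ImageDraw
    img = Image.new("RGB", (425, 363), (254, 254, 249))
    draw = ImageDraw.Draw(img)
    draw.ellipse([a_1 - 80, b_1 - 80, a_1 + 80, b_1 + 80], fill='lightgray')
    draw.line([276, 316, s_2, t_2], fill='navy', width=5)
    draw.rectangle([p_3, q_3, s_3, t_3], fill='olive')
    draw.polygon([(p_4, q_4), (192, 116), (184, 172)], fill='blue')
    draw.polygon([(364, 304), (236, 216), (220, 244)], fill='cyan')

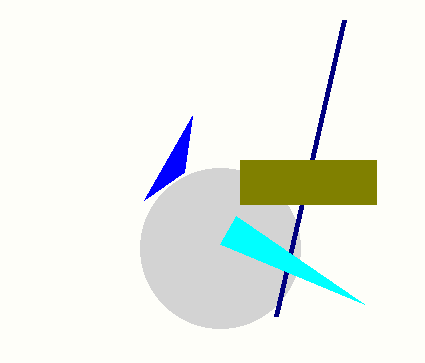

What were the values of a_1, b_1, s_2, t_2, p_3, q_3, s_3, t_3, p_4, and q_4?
a_1 = 220; b_1 = 248; s_2 = 344; t_2 = 20; p_3 = 240; q_3 = 160; s_3 = 376; t_3 = 204; p_4 = 144; q_4 = 200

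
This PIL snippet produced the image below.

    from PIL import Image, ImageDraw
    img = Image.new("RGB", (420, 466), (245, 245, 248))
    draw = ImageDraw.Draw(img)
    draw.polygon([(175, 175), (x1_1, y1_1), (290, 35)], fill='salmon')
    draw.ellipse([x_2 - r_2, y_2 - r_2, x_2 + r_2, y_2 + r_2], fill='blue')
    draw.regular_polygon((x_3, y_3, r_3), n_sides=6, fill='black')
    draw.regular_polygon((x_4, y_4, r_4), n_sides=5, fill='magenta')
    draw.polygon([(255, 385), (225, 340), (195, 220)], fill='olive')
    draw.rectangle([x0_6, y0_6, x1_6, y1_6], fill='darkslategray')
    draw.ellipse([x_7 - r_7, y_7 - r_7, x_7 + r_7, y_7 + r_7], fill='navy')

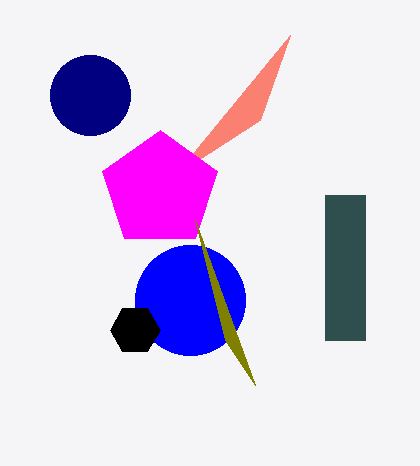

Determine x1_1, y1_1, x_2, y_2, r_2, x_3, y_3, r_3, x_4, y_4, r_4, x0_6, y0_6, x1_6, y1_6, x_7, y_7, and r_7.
x1_1 = 260; y1_1 = 120; x_2 = 190; y_2 = 300; r_2 = 55; x_3 = 135; y_3 = 330; r_3 = 25; x_4 = 160; y_4 = 190; r_4 = 60; x0_6 = 325; y0_6 = 195; x1_6 = 365; y1_6 = 340; x_7 = 90; y_7 = 95; r_7 = 40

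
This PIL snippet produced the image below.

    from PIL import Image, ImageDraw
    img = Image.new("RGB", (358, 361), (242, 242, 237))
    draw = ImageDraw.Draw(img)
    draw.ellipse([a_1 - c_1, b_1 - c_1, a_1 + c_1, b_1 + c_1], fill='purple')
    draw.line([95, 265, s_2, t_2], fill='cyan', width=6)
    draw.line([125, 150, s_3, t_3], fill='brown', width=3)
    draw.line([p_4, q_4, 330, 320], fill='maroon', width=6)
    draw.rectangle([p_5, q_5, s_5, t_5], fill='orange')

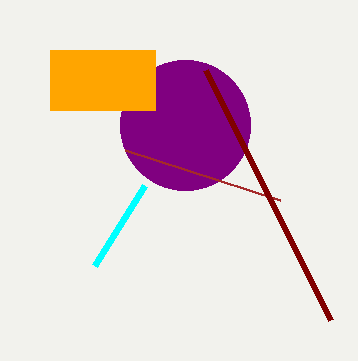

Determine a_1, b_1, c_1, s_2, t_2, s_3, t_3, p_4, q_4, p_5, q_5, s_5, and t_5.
a_1 = 185, b_1 = 125, c_1 = 65, s_2 = 145, t_2 = 185, s_3 = 280, t_3 = 200, p_4 = 205, q_4 = 70, p_5 = 50, q_5 = 50, s_5 = 155, t_5 = 110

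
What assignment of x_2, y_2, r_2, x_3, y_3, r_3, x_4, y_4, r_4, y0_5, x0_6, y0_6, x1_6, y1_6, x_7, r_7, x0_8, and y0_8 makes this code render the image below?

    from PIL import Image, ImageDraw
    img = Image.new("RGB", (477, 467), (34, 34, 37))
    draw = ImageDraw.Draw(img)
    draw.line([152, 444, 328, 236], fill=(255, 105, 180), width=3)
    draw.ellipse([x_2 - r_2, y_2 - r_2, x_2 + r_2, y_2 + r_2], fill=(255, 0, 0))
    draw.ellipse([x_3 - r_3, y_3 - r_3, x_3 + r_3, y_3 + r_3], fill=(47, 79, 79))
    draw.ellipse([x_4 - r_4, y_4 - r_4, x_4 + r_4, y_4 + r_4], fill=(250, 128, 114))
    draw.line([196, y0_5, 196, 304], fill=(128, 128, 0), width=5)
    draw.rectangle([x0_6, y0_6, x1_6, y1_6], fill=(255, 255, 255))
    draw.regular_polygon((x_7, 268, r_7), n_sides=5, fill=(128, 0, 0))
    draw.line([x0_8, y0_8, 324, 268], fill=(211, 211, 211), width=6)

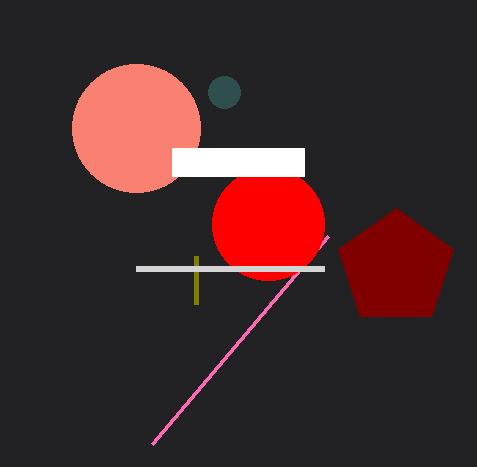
x_2 = 268; y_2 = 224; r_2 = 56; x_3 = 224; y_3 = 92; r_3 = 16; x_4 = 136; y_4 = 128; r_4 = 64; y0_5 = 256; x0_6 = 172; y0_6 = 148; x1_6 = 304; y1_6 = 176; x_7 = 396; r_7 = 60; x0_8 = 136; y0_8 = 268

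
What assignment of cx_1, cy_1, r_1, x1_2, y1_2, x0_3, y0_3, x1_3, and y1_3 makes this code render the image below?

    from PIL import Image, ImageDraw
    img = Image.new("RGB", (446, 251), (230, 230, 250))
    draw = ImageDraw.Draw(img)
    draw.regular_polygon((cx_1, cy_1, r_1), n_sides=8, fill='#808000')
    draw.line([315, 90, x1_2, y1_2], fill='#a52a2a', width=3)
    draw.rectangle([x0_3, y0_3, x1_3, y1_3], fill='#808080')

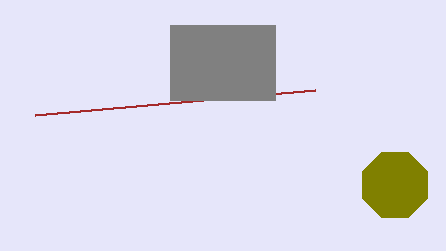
cx_1 = 395, cy_1 = 185, r_1 = 35, x1_2 = 35, y1_2 = 115, x0_3 = 170, y0_3 = 25, x1_3 = 275, y1_3 = 100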